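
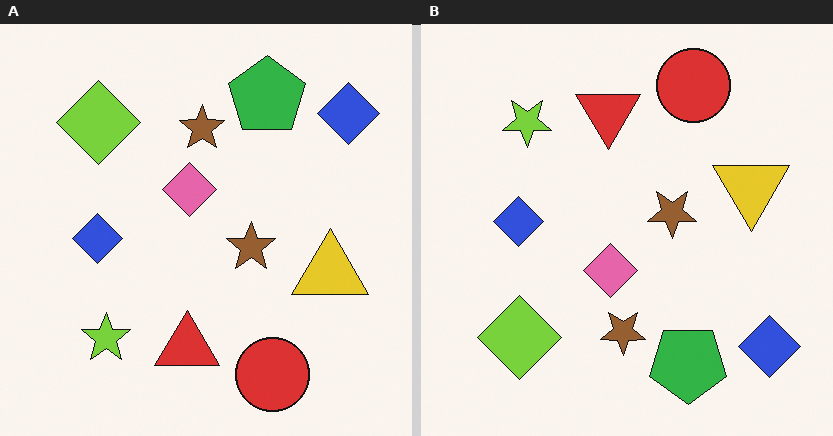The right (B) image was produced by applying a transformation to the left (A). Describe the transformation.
This is the original image flipped vertically (top ↔ bottom).

The red circle is in the bottom of the left (A) image and the top of the right (B) — shapes on opposite sides of the horizontal midline have swapped in a mirror flip.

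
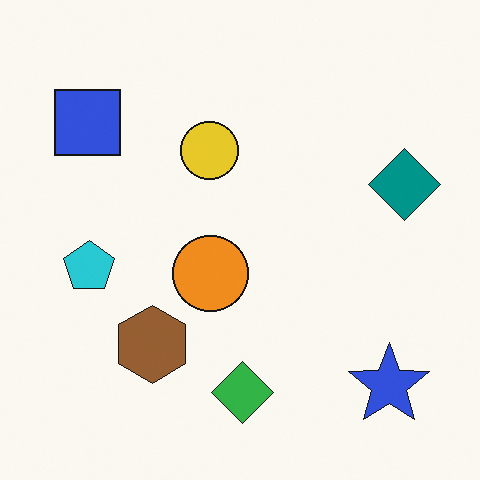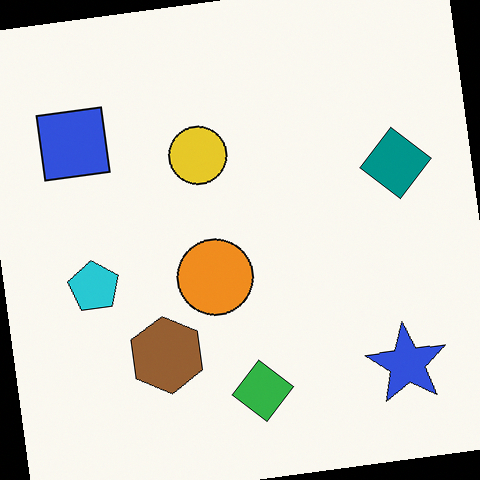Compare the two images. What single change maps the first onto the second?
Rotated counter-clockwise by a slight angle.

Every shape is tilted by the same angle and the image corners show triangular fill wedges — a whole-image rotation by a non-right angle.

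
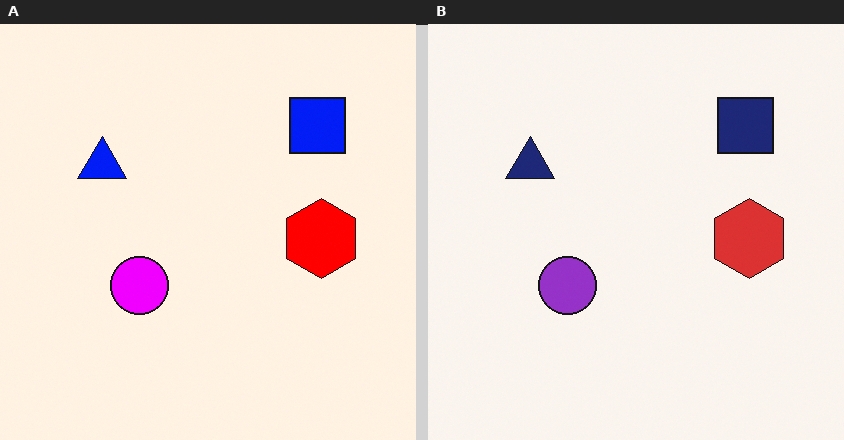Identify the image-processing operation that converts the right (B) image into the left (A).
The left (A) image is the right (B) made much more vivid (saturation change).

All colors are more vivid — a global saturation change.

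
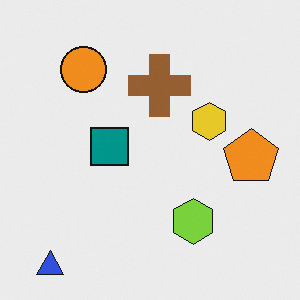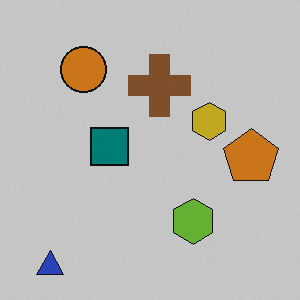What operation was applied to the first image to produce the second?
The image was slightly darkened.

Every pixel — background and shapes alike — is uniformly darkened.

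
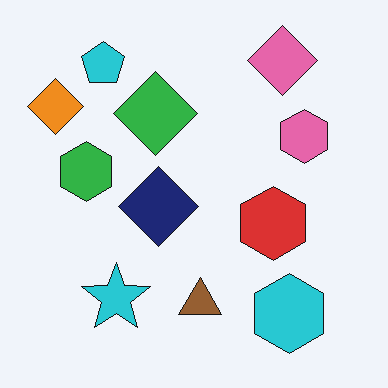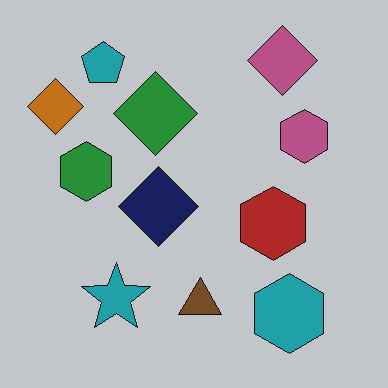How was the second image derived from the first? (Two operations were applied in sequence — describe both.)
This is the original image slightly darkened, then JPEG-compressed with visible artifacts.

Every pixel — background and shapes alike — is uniformly darkened. Blocky 8×8 compression artifacts appear around shape edges and the flat background shows ringing — characteristic JPEG degradation.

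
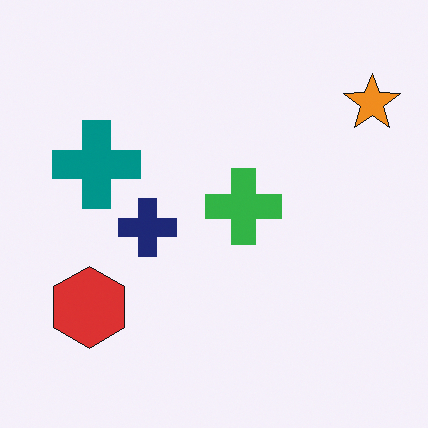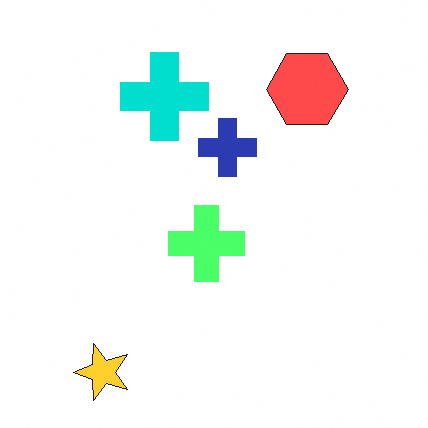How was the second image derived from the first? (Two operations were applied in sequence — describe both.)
The second image is the first noticeably brightened, then transposed (reflected across the top-left ↔ bottom-right diagonal).

Every pixel — background and shapes alike — is uniformly brightened. Shapes have swapped their row and column positions — what was in the top-right is now in the bottom-left — a diagonal reflection.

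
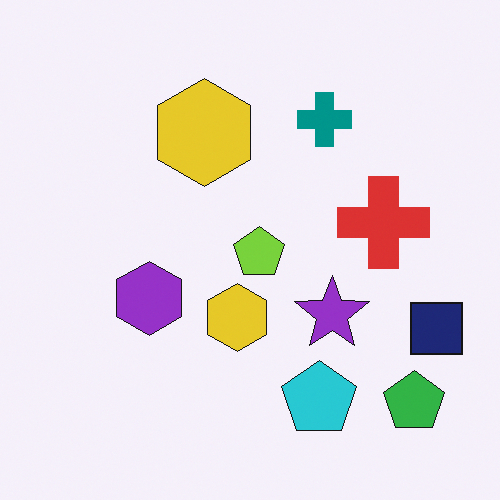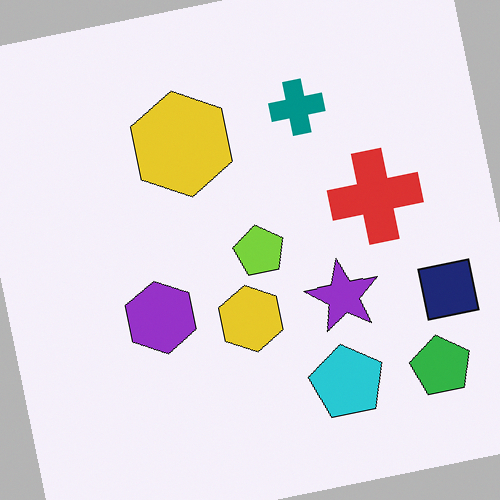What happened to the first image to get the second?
It was rotated counter-clockwise by a slight angle.

Every shape is tilted by the same angle and the image corners show triangular fill wedges — a whole-image rotation by a non-right angle.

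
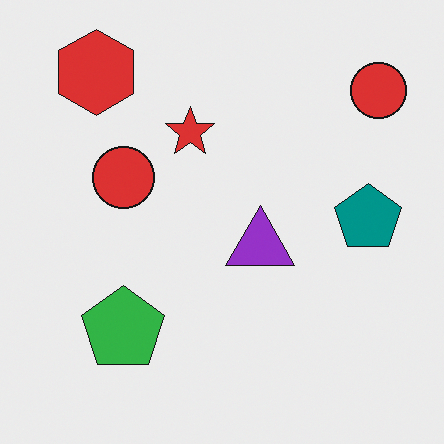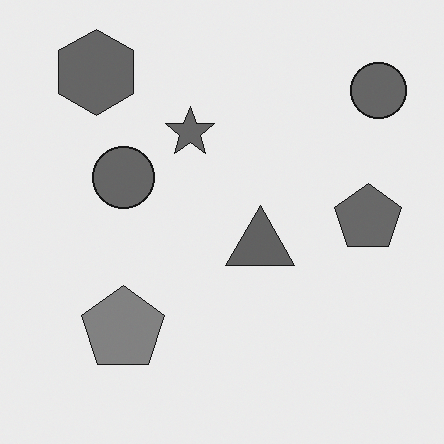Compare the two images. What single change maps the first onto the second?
Converted to grayscale.

All color is removed — every shape is now a shade of grey.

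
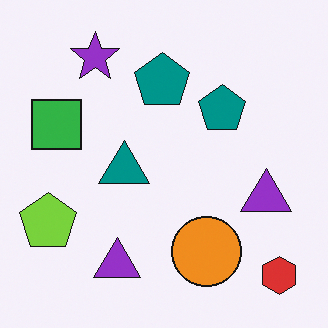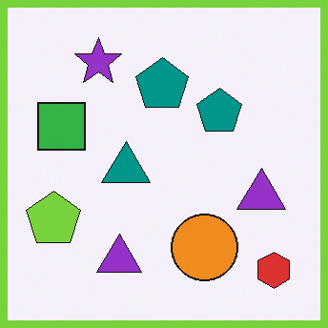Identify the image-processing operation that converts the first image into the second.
It was framed with a lime border.

A solid lime frame runs around the edge of the second image, with the content slightly shrunk inside it.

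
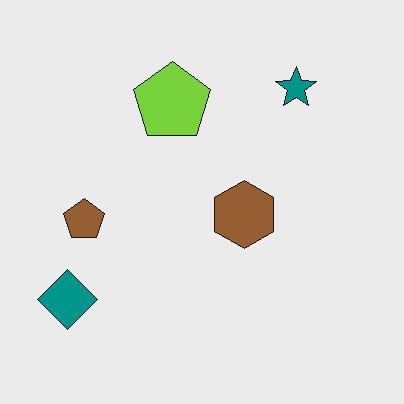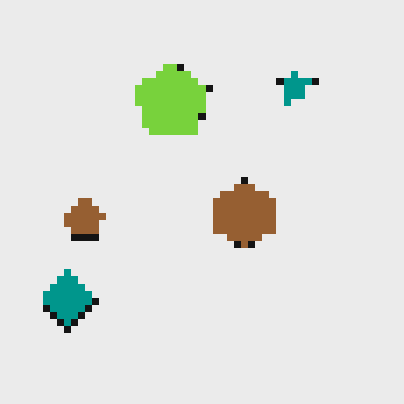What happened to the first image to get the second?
This is the original image moderately pixelated.

Shapes are reduced to large square blocks; fine edges and outlines are lost — a downscale-then-upscale (mosaic) effect.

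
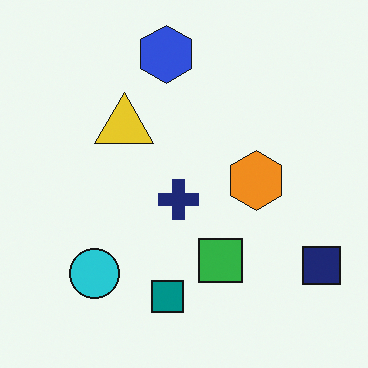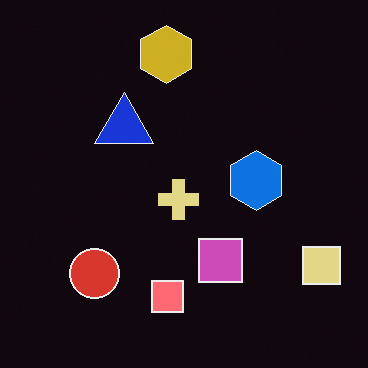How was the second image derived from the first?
The second image is the first color-inverted (negative).

The light background has become dark and every shape's color is its complement — a photographic negative.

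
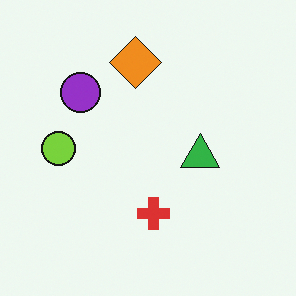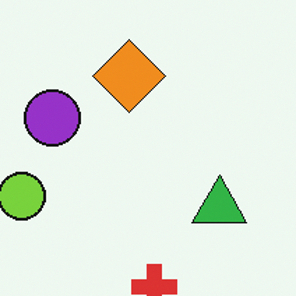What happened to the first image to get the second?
This is the original image cropped to a modestly smaller region and rescaled.

The visible shapes are larger and the field of view is narrower; shapes near the original edges may be partly or wholly outside the frame — a crop-and-rescale.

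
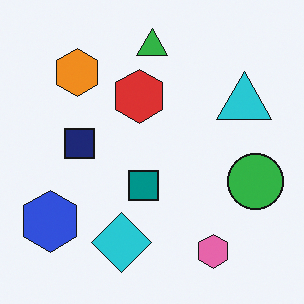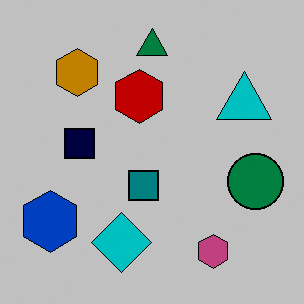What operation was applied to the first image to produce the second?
This is the original image aggressively posterized.

Each flat color has snapped to a coarser quantized level — most visibly, the near-white background has dropped to a flat grey.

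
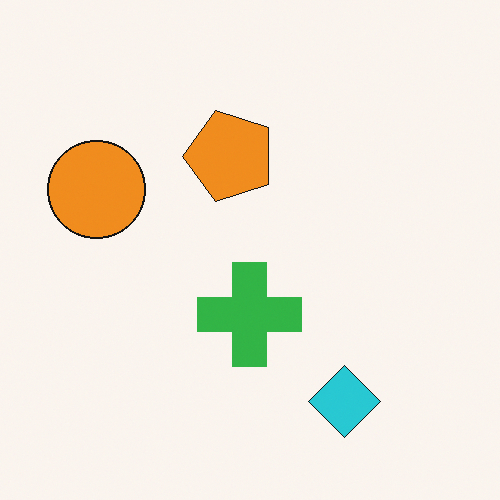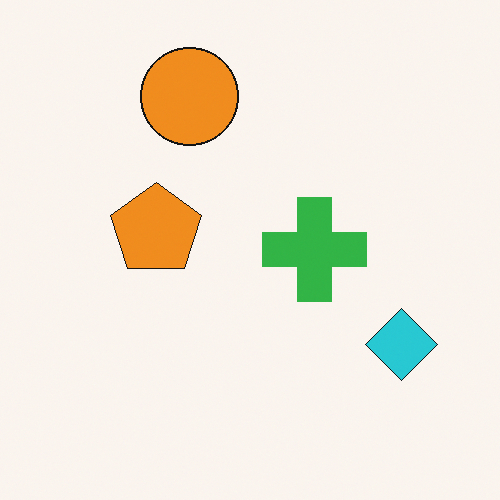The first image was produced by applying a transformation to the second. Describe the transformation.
The image was transposed (reflected across the top-left ↔ bottom-right diagonal).

Shapes have swapped their row and column positions — what was in the top-right is now in the bottom-left — a diagonal reflection.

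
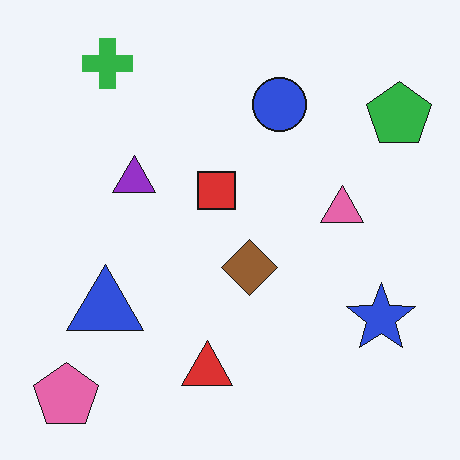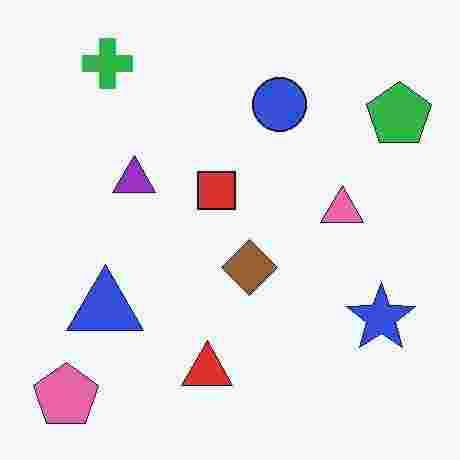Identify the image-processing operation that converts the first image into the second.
It was degraded with heavy JPEG compression.

Blocky 8×8 compression artifacts appear around shape edges and the flat background shows ringing — characteristic JPEG degradation.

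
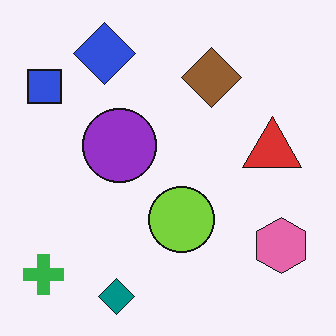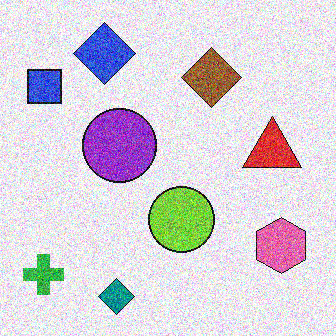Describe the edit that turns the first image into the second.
The second image is the first degraded with heavy additive noise.

Random speckle covers the whole image, including the flat background.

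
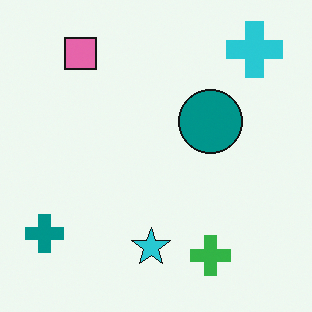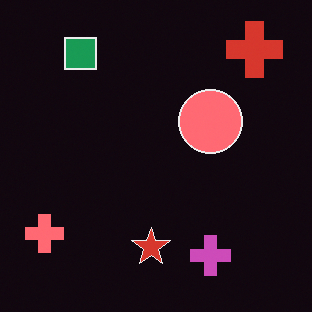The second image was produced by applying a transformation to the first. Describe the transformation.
It was color-inverted (negative).

The light background has become dark and every shape's color is its complement — a photographic negative.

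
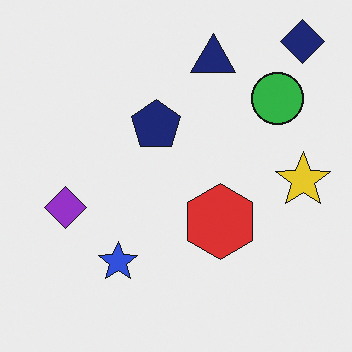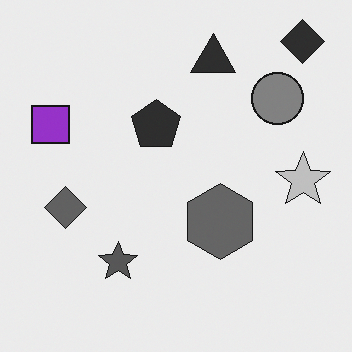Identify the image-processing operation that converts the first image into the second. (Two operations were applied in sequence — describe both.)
It was converted to grayscale, then overlaid with an additional purple square.

All color is removed — every shape is now a shade of grey. A purple square appears in the second image that is absent from the first.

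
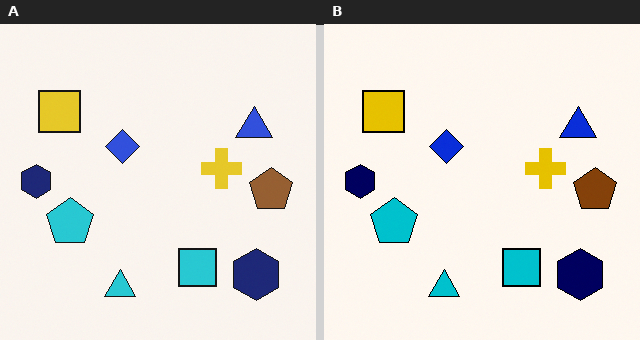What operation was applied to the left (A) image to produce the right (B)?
The transformation is: given slightly increased contrast.

Tones are pushed away from mid-grey across the whole image — a global contrast change.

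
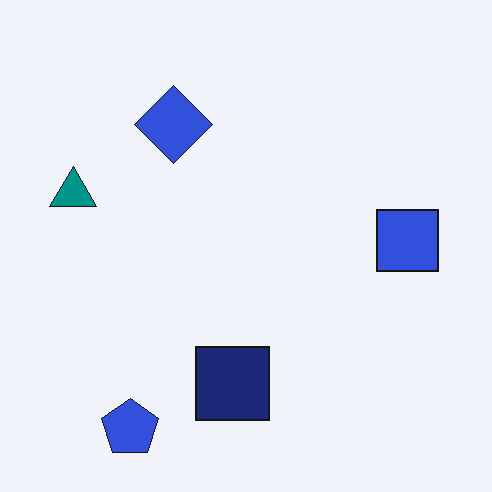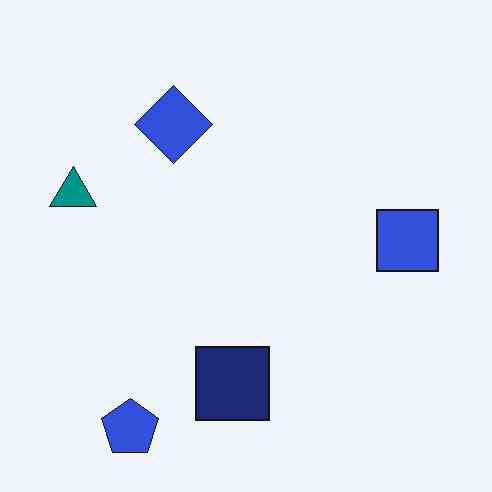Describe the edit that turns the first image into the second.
JPEG-compressed with visible artifacts.

Blocky 8×8 compression artifacts appear around shape edges and the flat background shows ringing — characteristic JPEG degradation.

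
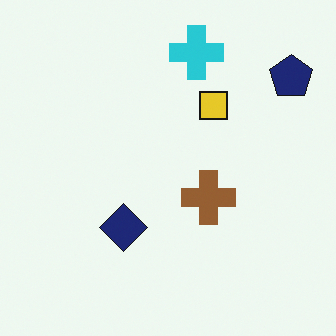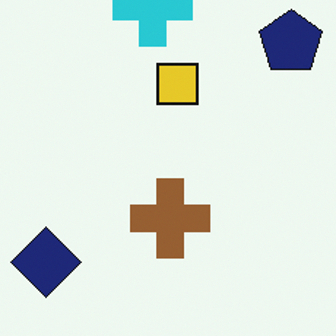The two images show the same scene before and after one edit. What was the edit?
This is the original image cropped to a modestly smaller region and rescaled.

The visible shapes are larger and the field of view is narrower; shapes near the original edges may be partly or wholly outside the frame — a crop-and-rescale.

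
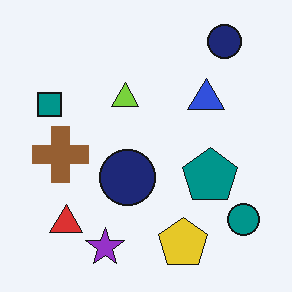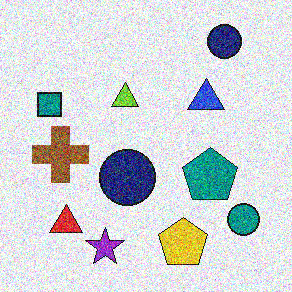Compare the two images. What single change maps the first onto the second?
The image was degraded with heavy additive noise.

Random speckle covers the whole image, including the flat background.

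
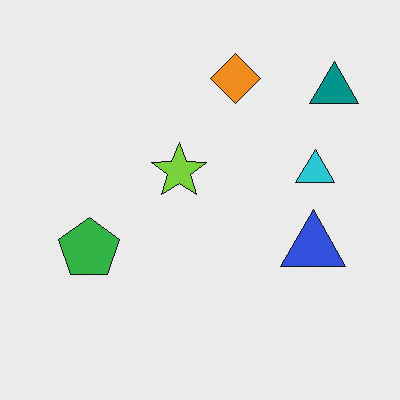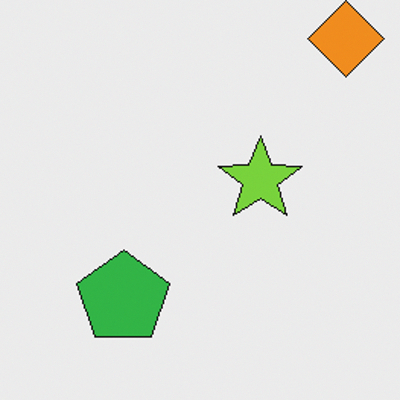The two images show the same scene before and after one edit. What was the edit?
The image was cropped to a modestly smaller region and rescaled.

The visible shapes are larger and the field of view is narrower; shapes near the original edges may be partly or wholly outside the frame — a crop-and-rescale.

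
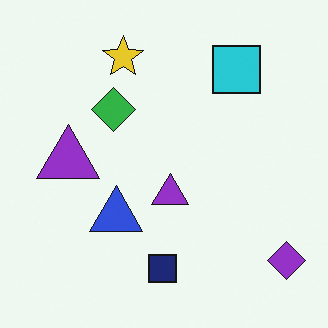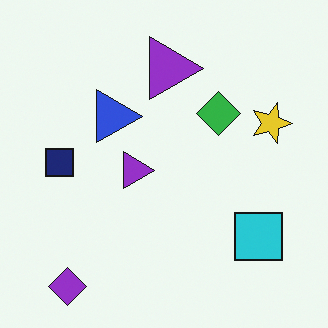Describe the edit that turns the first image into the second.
The transformation is: rotated 90° clockwise.

The purple diamond sits in the bottom-right of the first image and the bottom-left of the second — consistent with a whole-image 90° clockwise rotation.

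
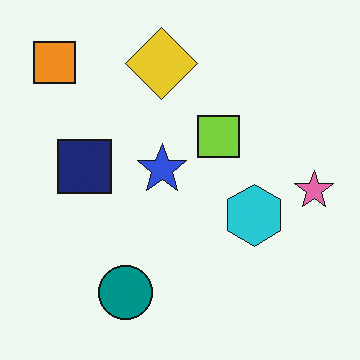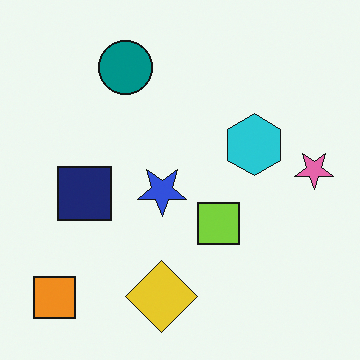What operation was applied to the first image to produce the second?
This is the original image flipped vertically (top ↔ bottom).

The orange square is in the top-left of the first image and the bottom-left of the second — shapes on opposite sides of the horizontal midline have swapped in a mirror flip.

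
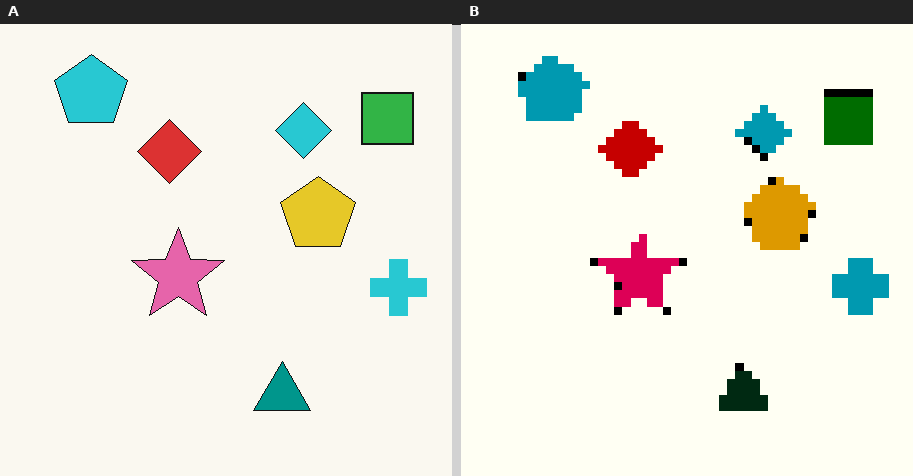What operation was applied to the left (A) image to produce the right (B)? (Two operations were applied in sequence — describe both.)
The image was moderately pixelated, then given much higher contrast.

Shapes are reduced to large square blocks; fine edges and outlines are lost — a downscale-then-upscale (mosaic) effect. Tones are pushed away from mid-grey across the whole image — a global contrast change.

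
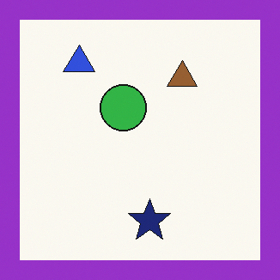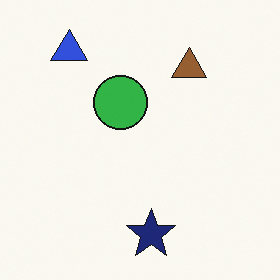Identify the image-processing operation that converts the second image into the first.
This is the original image framed with a purple border.

A solid purple frame runs around the edge of the first image, with the content slightly shrunk inside it.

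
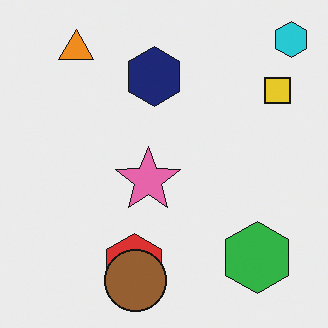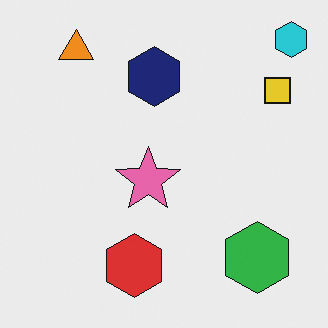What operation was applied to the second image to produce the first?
It was overlaid with an additional brown circle.

A brown circle appears in the first image that is absent from the second.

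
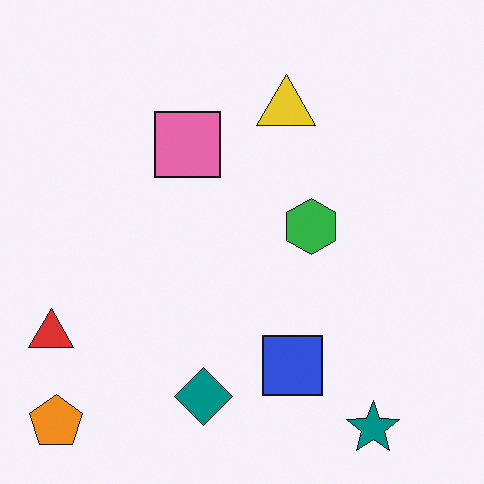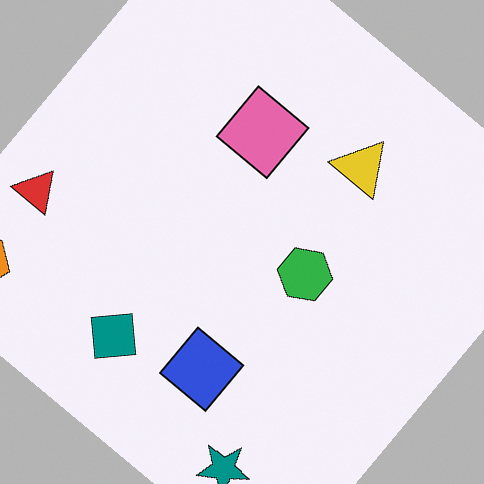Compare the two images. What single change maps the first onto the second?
The second image is the first rotated clockwise by a large amount — several tens of degrees.

Every shape is tilted by the same angle and the image corners show triangular fill wedges — a whole-image rotation by a non-right angle.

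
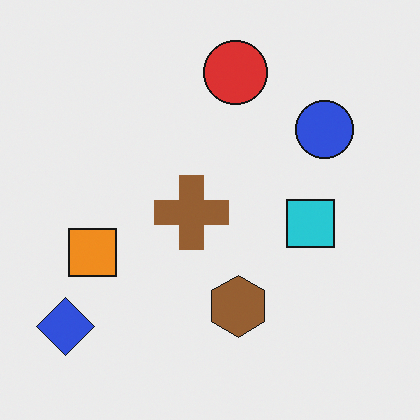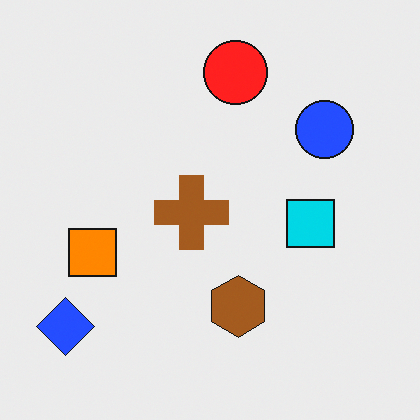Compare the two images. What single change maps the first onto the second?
This is the original image slightly oversaturated.

All colors are more vivid — a global saturation change.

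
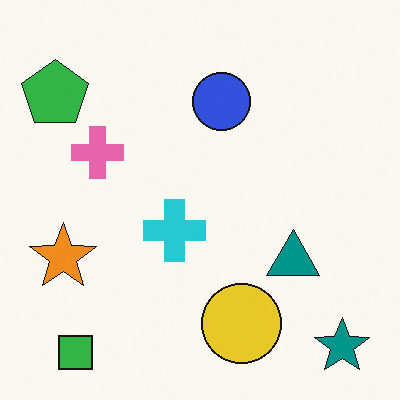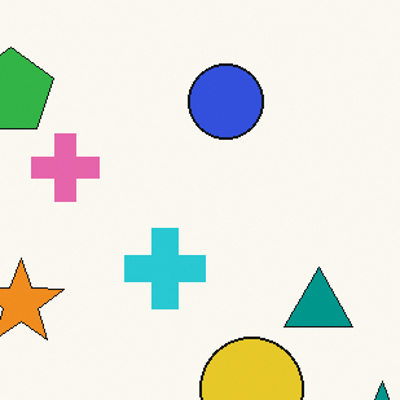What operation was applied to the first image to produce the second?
The second image is the first cropped slightly and scaled back up.

The visible shapes are larger and the field of view is narrower; shapes near the original edges may be partly or wholly outside the frame — a crop-and-rescale.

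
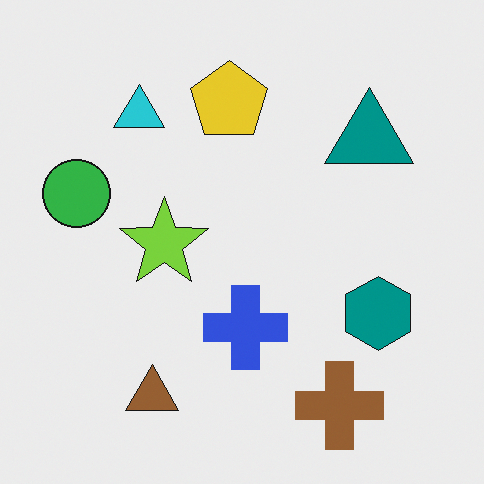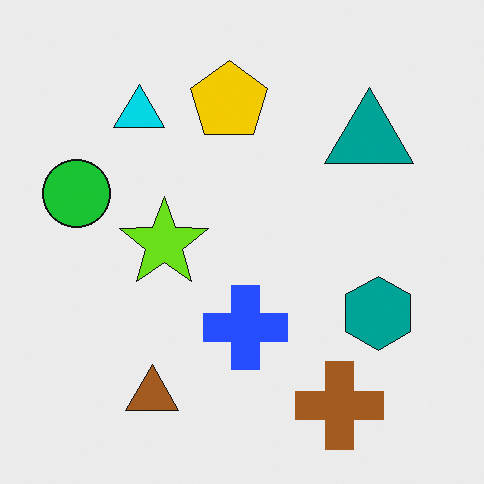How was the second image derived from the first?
The transformation is: slightly oversaturated.

All colors are more vivid — a global saturation change.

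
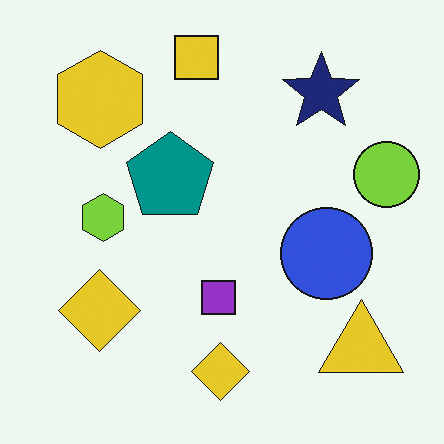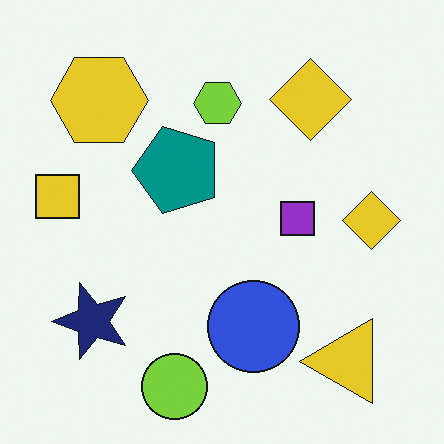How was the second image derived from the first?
Transposed (reflected across the top-left ↔ bottom-right diagonal).

Shapes have swapped their row and column positions — what was in the top-right is now in the bottom-left — a diagonal reflection.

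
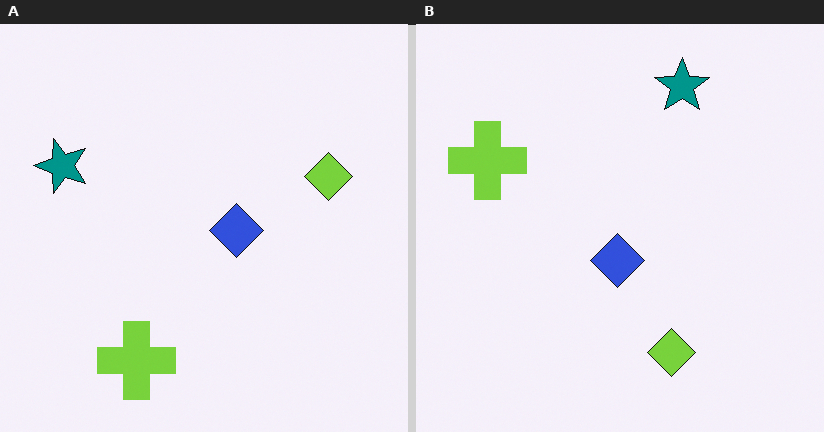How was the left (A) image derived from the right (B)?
The left (A) image is the right (B) rotated 90° counter-clockwise.

The teal star sits in the top of the right (B) image and the left of the left (A) — consistent with a whole-image 90° counter-clockwise rotation.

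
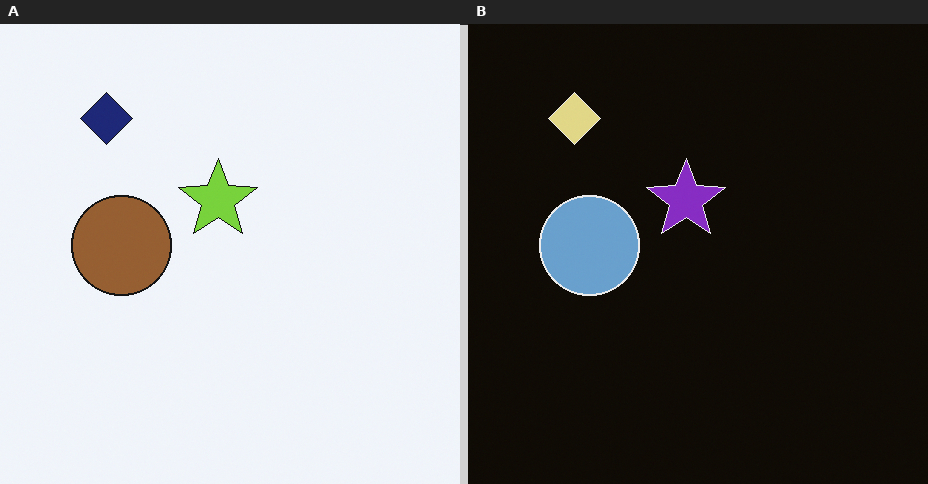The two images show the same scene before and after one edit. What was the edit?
This is the original image color-inverted (negative).

The light background has become dark and every shape's color is its complement — a photographic negative.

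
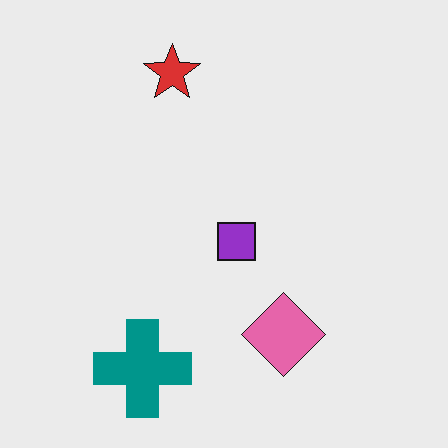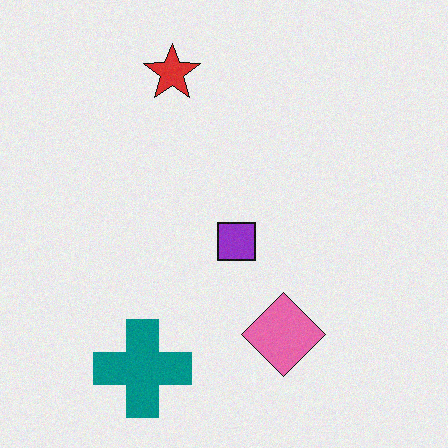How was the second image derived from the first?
The image was degraded with subtle gaussian noise.

Random speckle covers the whole image, including the flat background.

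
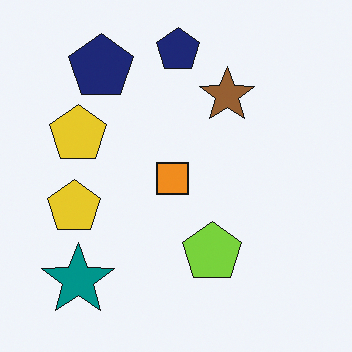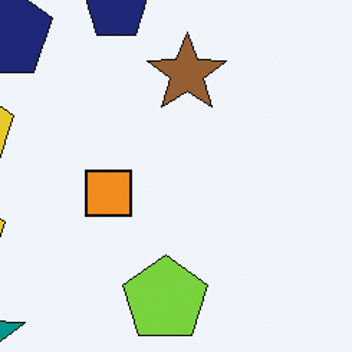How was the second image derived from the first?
The image was cropped to a modestly smaller region and rescaled.

The visible shapes are larger and the field of view is narrower; shapes near the original edges may be partly or wholly outside the frame — a crop-and-rescale.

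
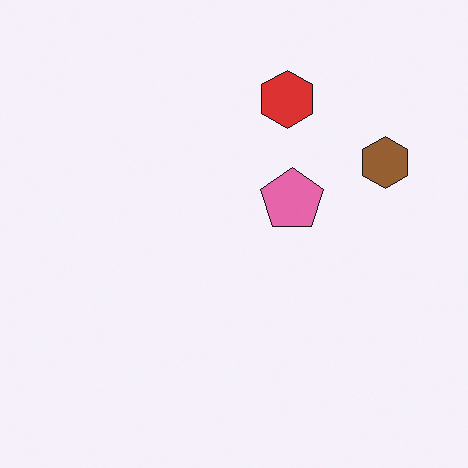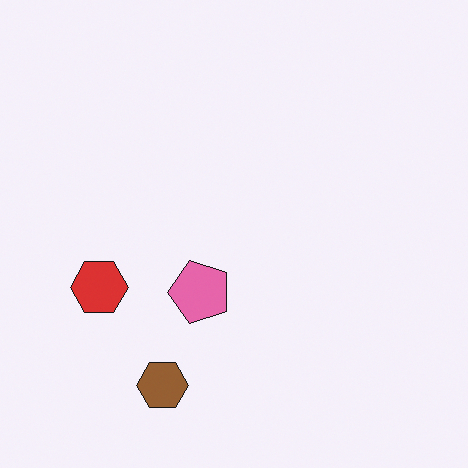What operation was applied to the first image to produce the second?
Transposed (reflected across the top-left ↔ bottom-right diagonal).

Shapes have swapped their row and column positions — what was in the top-right is now in the bottom-left — a diagonal reflection.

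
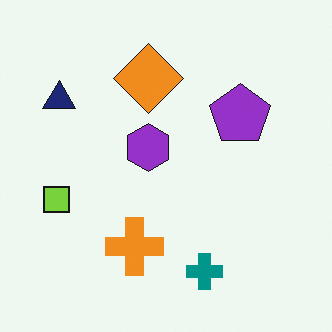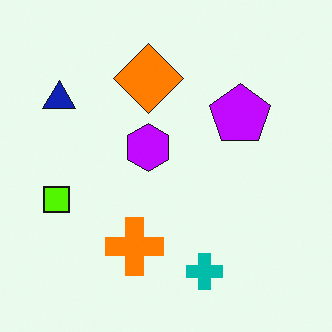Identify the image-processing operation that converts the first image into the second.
Heavily oversaturated.

All colors are more vivid — a global saturation change.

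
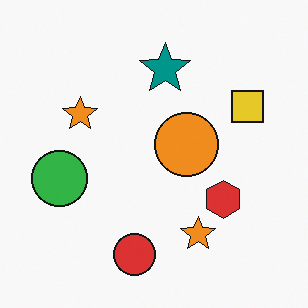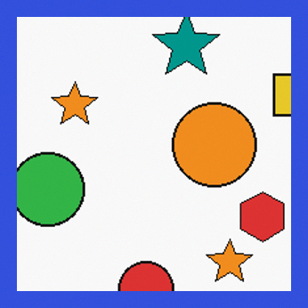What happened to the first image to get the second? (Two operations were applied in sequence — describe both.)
The image was cropped slightly and scaled back up, then framed with a blue border.

The visible shapes are larger and the field of view is narrower; shapes near the original edges may be partly or wholly outside the frame — a crop-and-rescale. A solid blue frame runs around the edge of the second image, with the content slightly shrunk inside it.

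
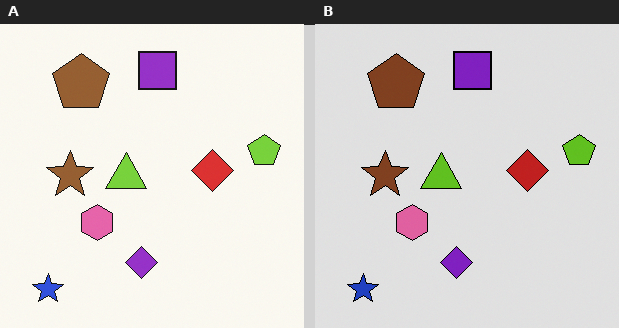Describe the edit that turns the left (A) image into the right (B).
The right (B) image is the left (A) moderately posterized.

Each flat color has snapped to a coarser quantized level — most visibly, the near-white background has dropped to a flat grey.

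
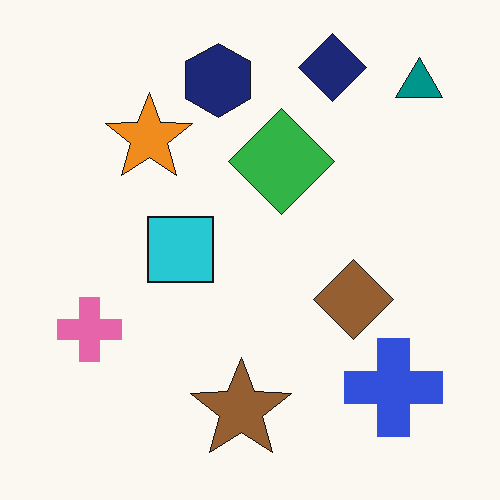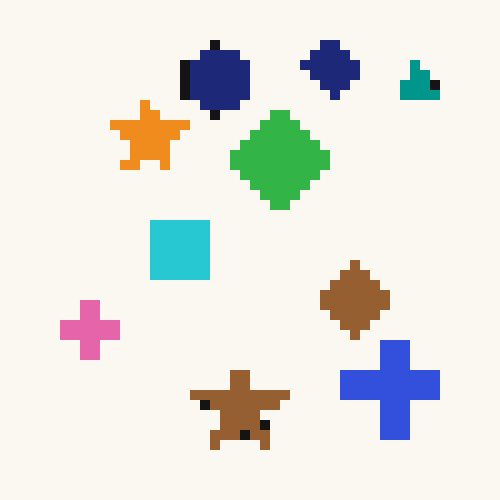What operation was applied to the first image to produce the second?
This is the original image heavily pixelated into large blocks.

Shapes are reduced to large square blocks; fine edges and outlines are lost — a downscale-then-upscale (mosaic) effect.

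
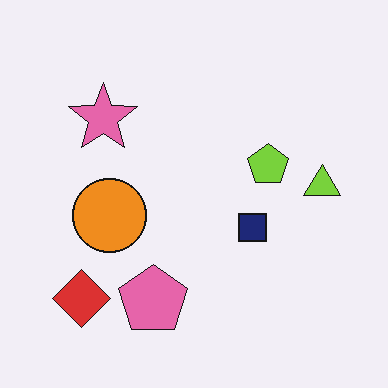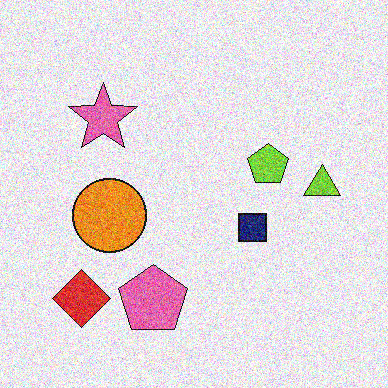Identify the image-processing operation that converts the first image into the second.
This is the original image degraded with strong gaussian noise.

Random speckle covers the whole image, including the flat background.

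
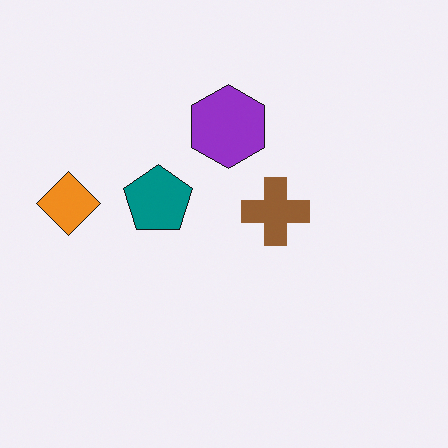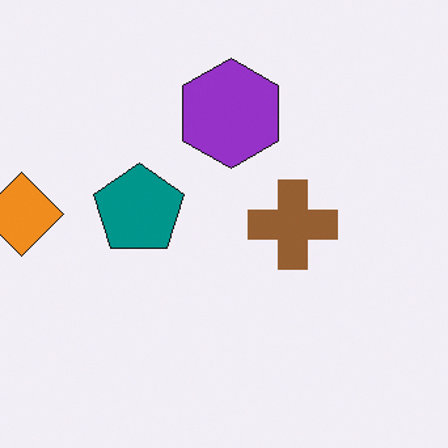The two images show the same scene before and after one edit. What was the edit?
Cropped slightly and scaled back up.

The visible shapes are larger and the field of view is narrower; shapes near the original edges may be partly or wholly outside the frame — a crop-and-rescale.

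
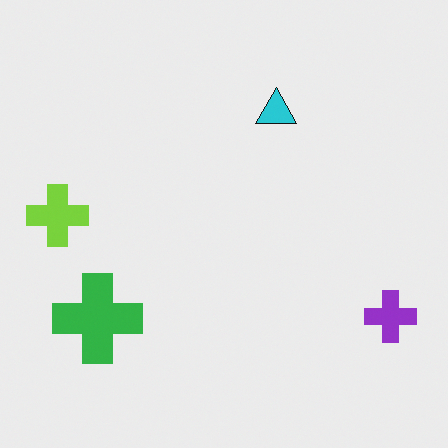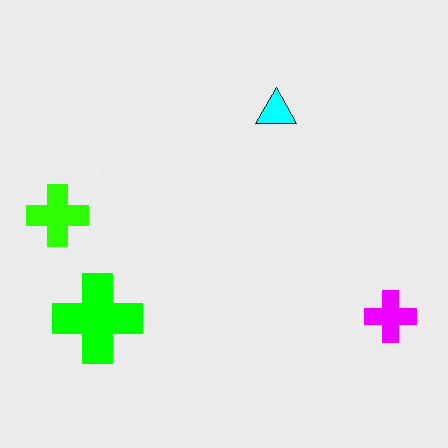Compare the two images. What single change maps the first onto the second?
This is the original image heavily oversaturated.

All colors are more vivid — a global saturation change.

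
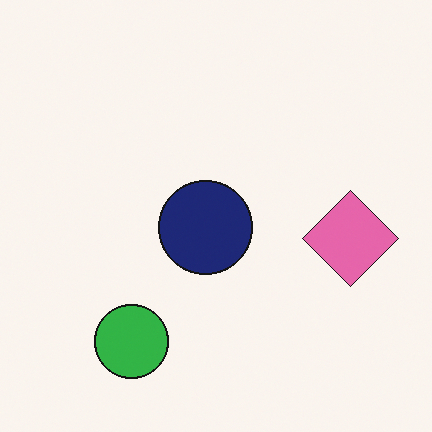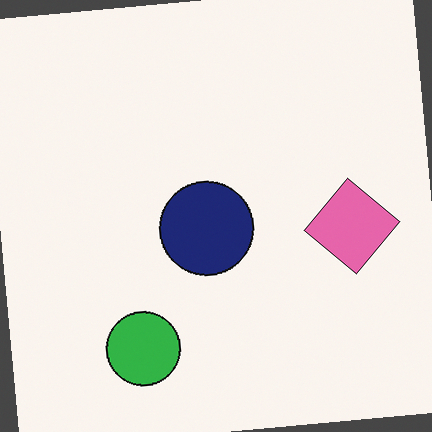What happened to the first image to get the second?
The image was rotated counter-clockwise by a slight angle.

Every shape is tilted by the same angle and the image corners show triangular fill wedges — a whole-image rotation by a non-right angle.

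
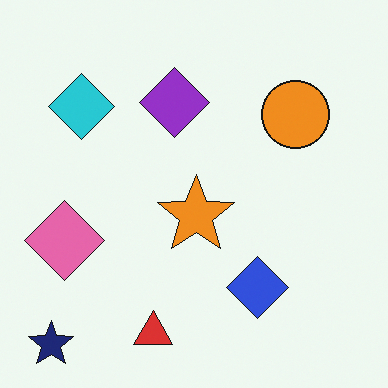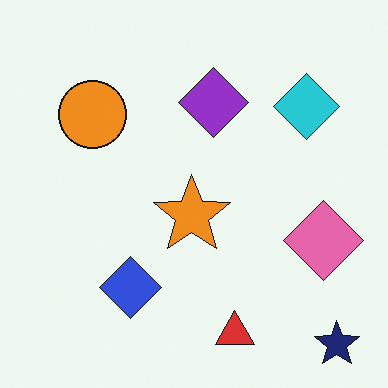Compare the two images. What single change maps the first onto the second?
This is the original image flipped horizontally (left ↔ right).

The navy star is in the bottom-left of the first image and the bottom-right of the second — shapes on opposite sides of the vertical midline have swapped in a mirror flip.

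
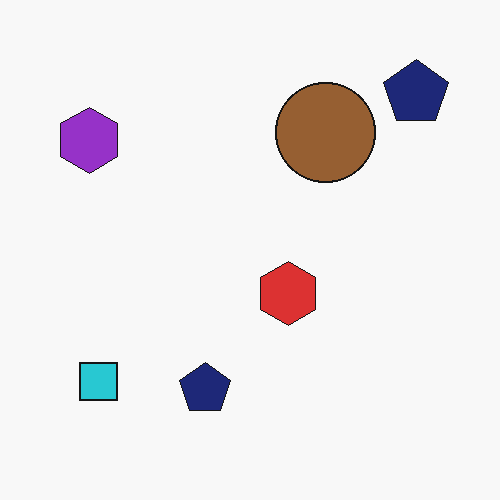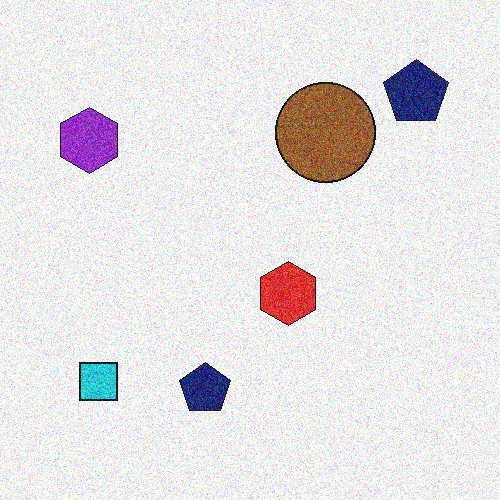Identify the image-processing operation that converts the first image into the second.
This is the original image degraded with strong gaussian noise.

Random speckle covers the whole image, including the flat background.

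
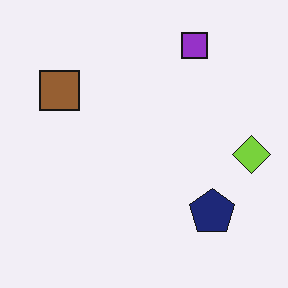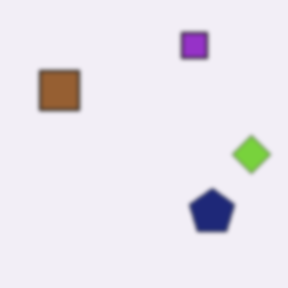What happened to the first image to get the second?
Lightly blurred.

Shape edges and outlines are uniformly softened across the whole image.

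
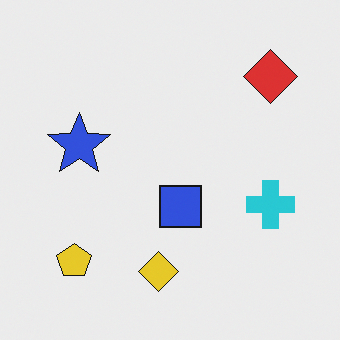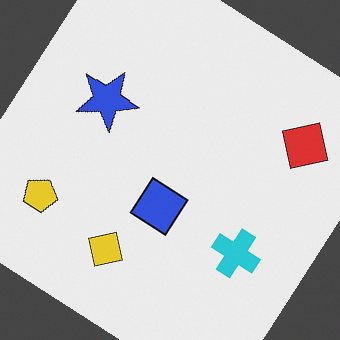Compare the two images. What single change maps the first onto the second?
The image was rotated clockwise by a large amount — several tens of degrees.

Every shape is tilted by the same angle and the image corners show triangular fill wedges — a whole-image rotation by a non-right angle.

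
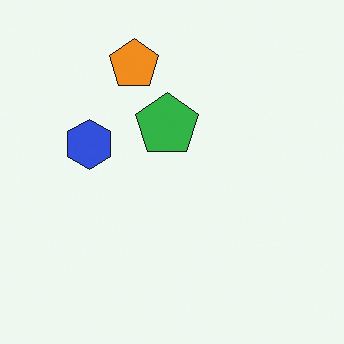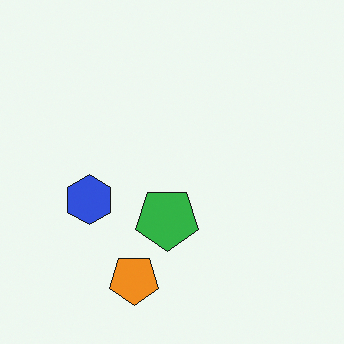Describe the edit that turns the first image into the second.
Flipped vertically (top ↔ bottom).

The orange pentagon is in the top of the first image and the bottom of the second — shapes on opposite sides of the horizontal midline have swapped in a mirror flip.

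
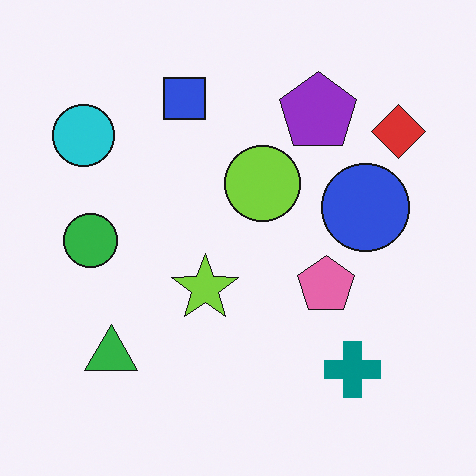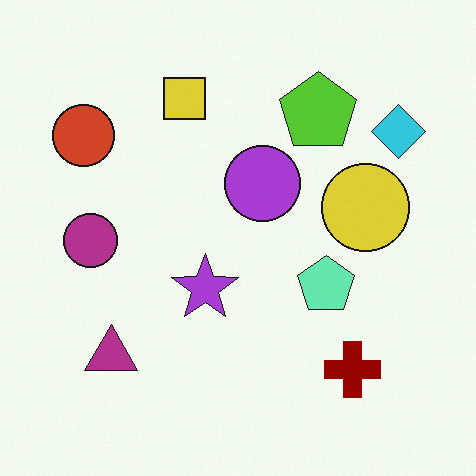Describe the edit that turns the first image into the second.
The second image is the first hue-shifted by a large amount.

Every shape's color has rotated by the same amount around the hue wheel — a uniform hue shift.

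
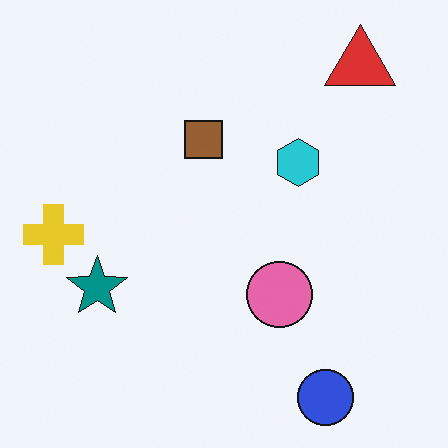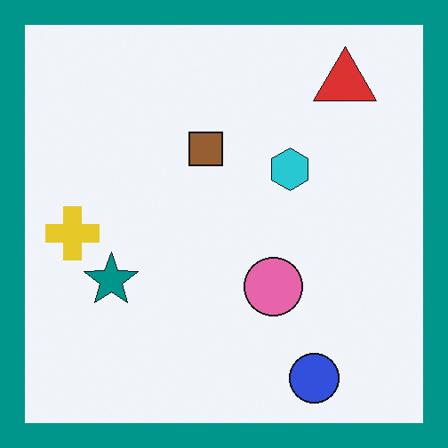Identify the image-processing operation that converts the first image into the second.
Framed with a teal border.

A solid teal frame runs around the edge of the second image, with the content slightly shrunk inside it.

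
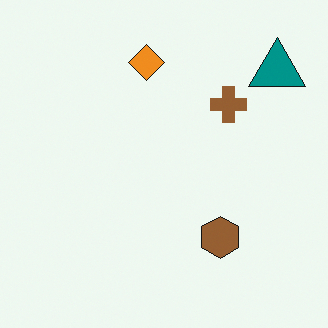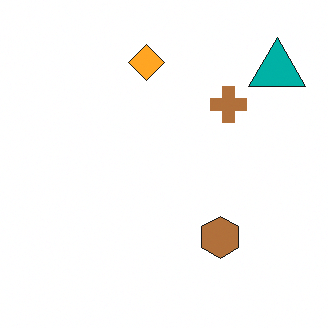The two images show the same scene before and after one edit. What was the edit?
The transformation is: brightened a little.

Every pixel — background and shapes alike — is uniformly brightened.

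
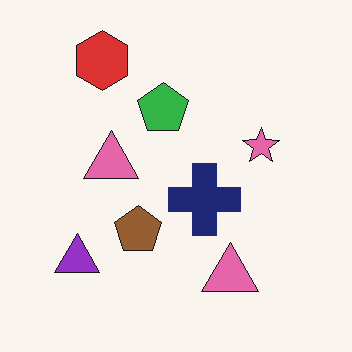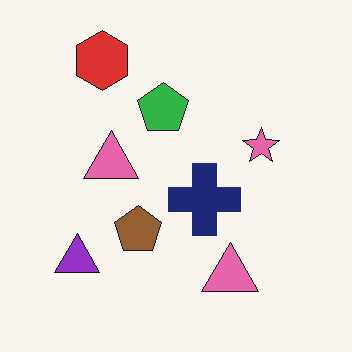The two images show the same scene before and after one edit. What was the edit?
The image was given moderate JPEG compression.

Blocky 8×8 compression artifacts appear around shape edges and the flat background shows ringing — characteristic JPEG degradation.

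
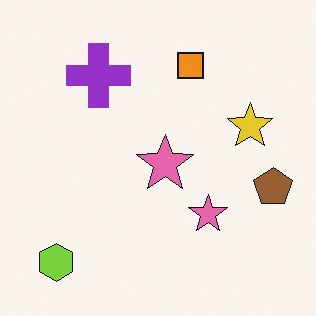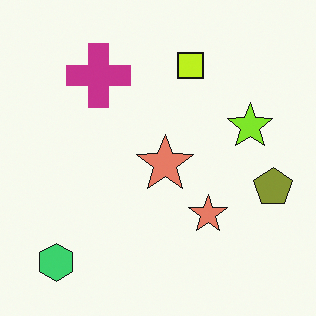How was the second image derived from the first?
Hue-shifted slightly.

Every shape's color has rotated by the same amount around the hue wheel — a uniform hue shift.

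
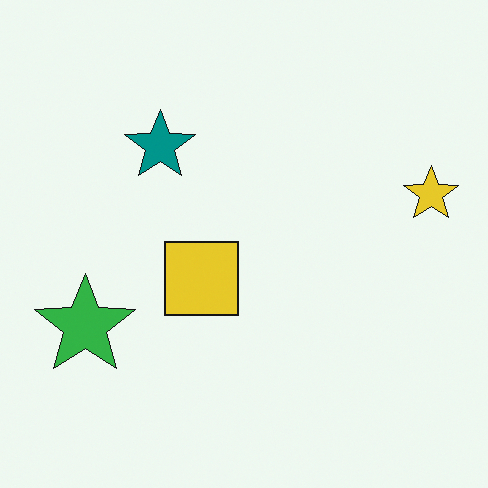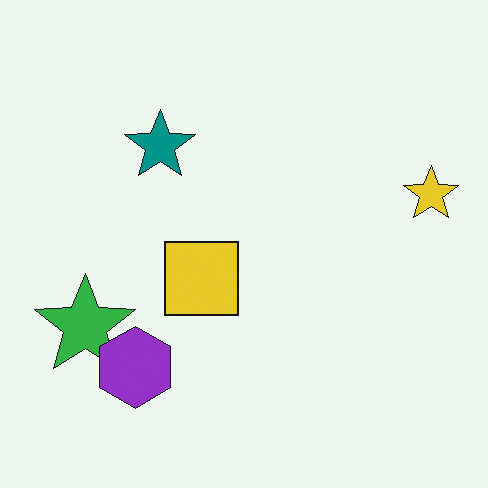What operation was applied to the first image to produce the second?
The second image is the first overlaid with an additional purple hexagon.

A purple hexagon appears in the second image that is absent from the first.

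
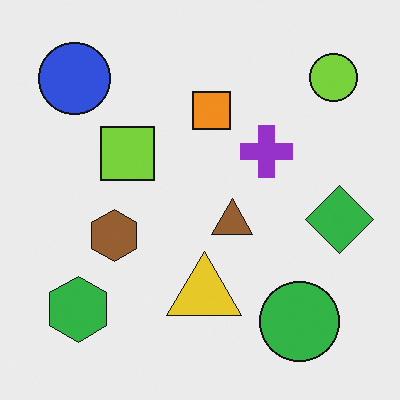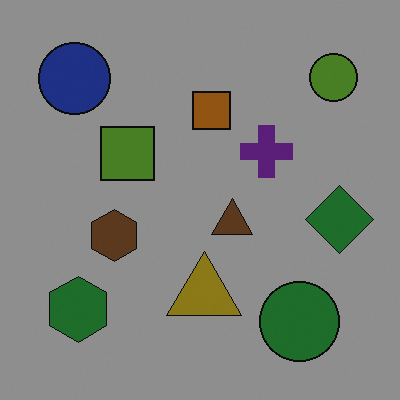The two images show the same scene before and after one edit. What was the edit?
This is the original image darkened a lot.

Every pixel — background and shapes alike — is uniformly darkened.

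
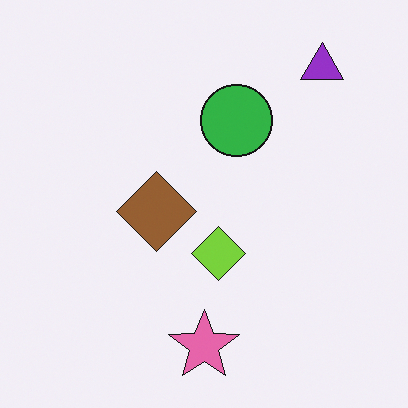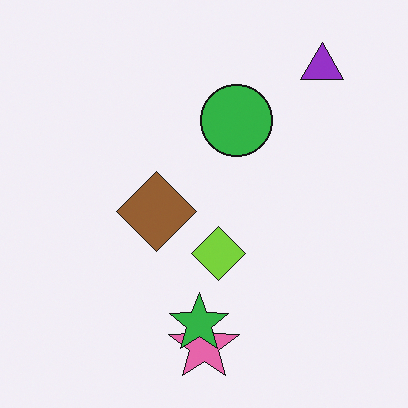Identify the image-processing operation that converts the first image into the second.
This is the original image overlaid with an additional green star.

A green star appears in the second image that is absent from the first.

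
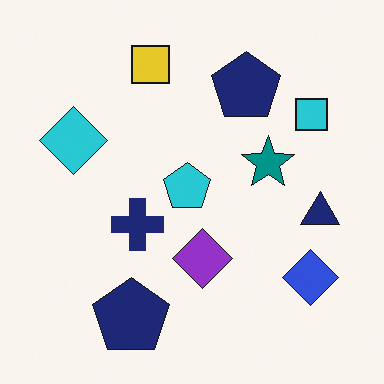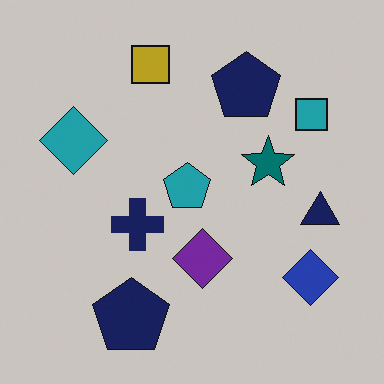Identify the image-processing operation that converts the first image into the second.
The transformation is: darkened a little.

Every pixel — background and shapes alike — is uniformly darkened.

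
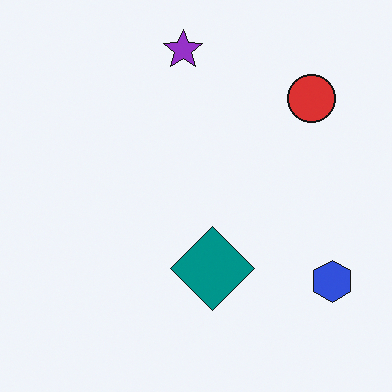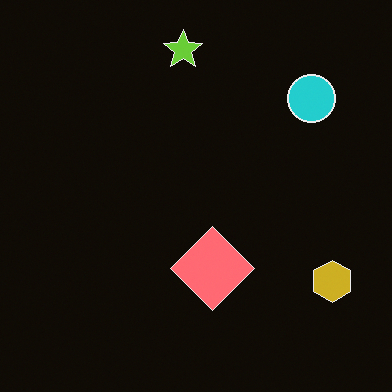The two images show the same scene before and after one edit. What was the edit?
It was color-inverted (negative).

The light background has become dark and every shape's color is its complement — a photographic negative.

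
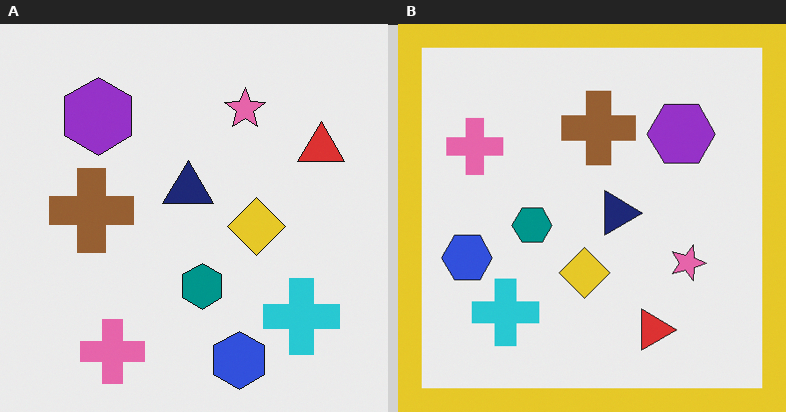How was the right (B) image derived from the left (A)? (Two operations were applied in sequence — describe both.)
The image was rotated 90° clockwise, then framed with a yellow border.

The pink cross sits in the bottom-left of the left (A) image and the top-left of the right (B) — consistent with a whole-image 90° clockwise rotation. A solid yellow frame runs around the edge of the right (B) image, with the content slightly shrunk inside it.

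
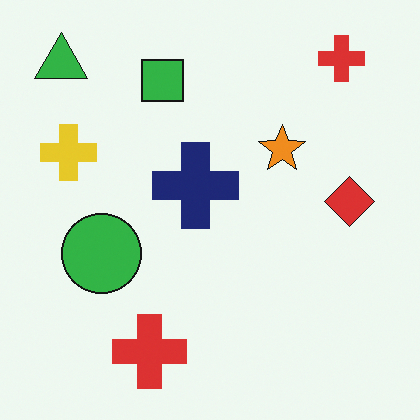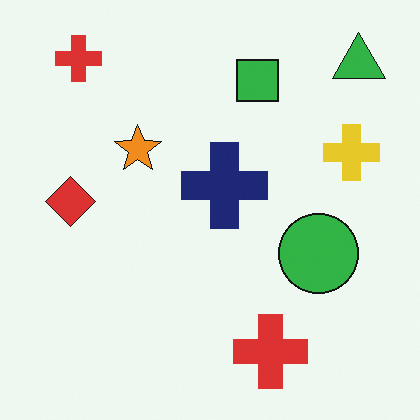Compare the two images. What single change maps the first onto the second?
The transformation is: flipped horizontally (left ↔ right).

The green triangle is in the top-left of the first image and the top-right of the second — shapes on opposite sides of the vertical midline have swapped in a mirror flip.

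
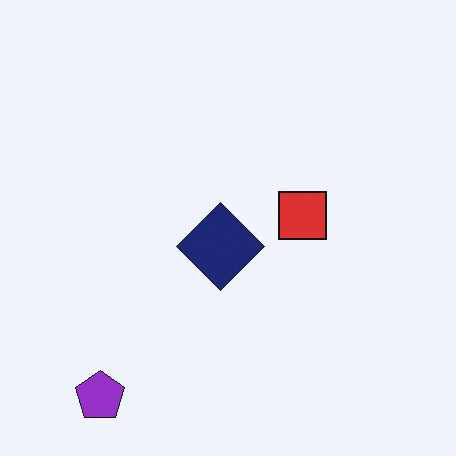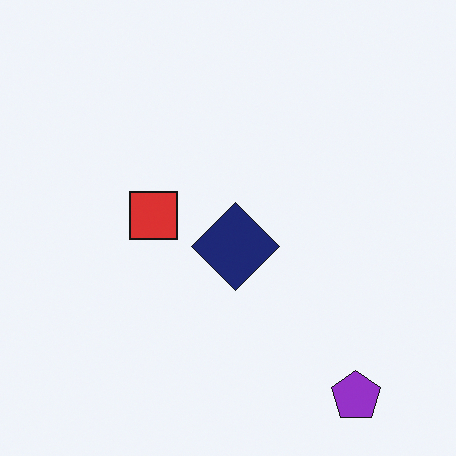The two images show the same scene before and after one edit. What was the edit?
This is the original image flipped horizontally (left ↔ right).

The purple pentagon is in the bottom-left of the first image and the bottom-right of the second — shapes on opposite sides of the vertical midline have swapped in a mirror flip.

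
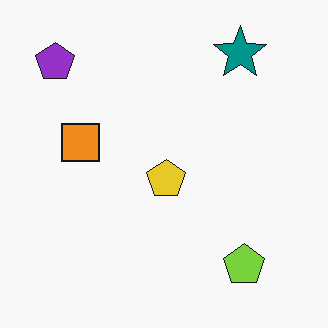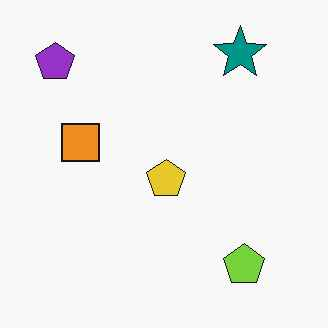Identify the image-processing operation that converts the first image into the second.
The second image is the first given moderate JPEG compression.

Blocky 8×8 compression artifacts appear around shape edges and the flat background shows ringing — characteristic JPEG degradation.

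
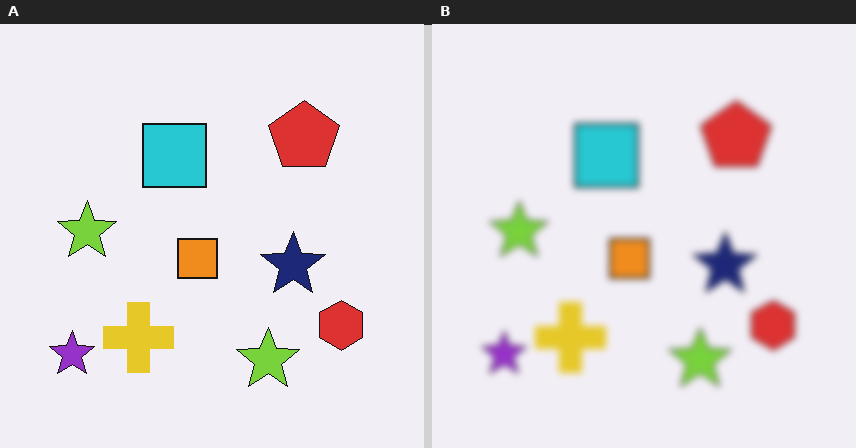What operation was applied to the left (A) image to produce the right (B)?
Moderately blurred.

Shape edges and outlines are uniformly softened across the whole image.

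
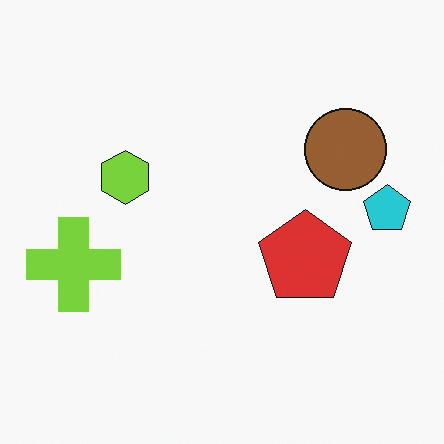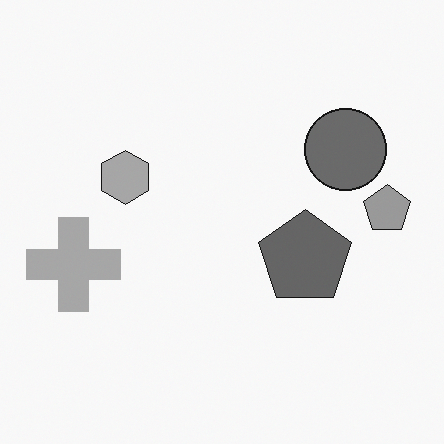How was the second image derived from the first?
Converted to grayscale.

All color is removed — every shape is now a shade of grey.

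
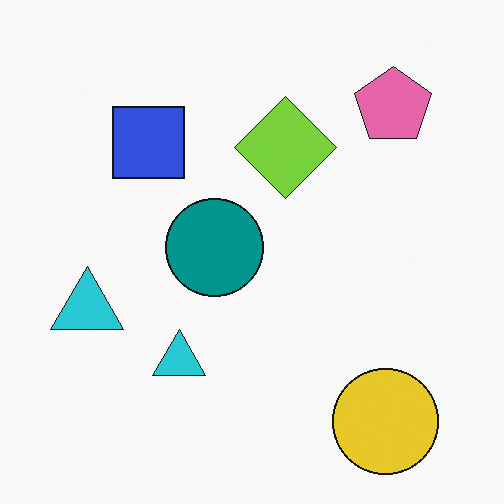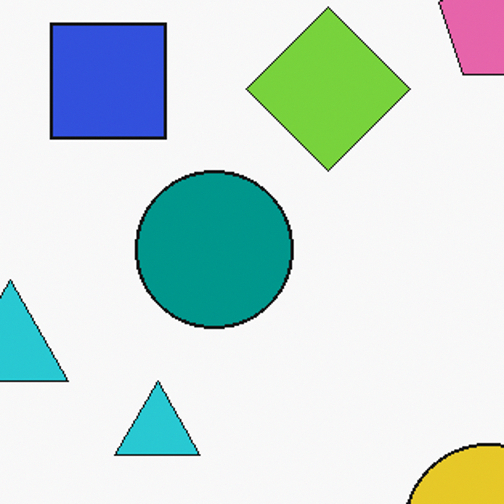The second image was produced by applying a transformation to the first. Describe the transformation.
Cropped slightly and scaled back up.

The visible shapes are larger and the field of view is narrower; shapes near the original edges may be partly or wholly outside the frame — a crop-and-rescale.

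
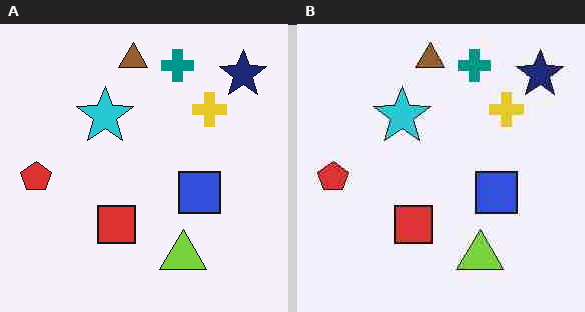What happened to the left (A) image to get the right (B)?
This is the original image degraded with heavy JPEG compression.

Blocky 8×8 compression artifacts appear around shape edges and the flat background shows ringing — characteristic JPEG degradation.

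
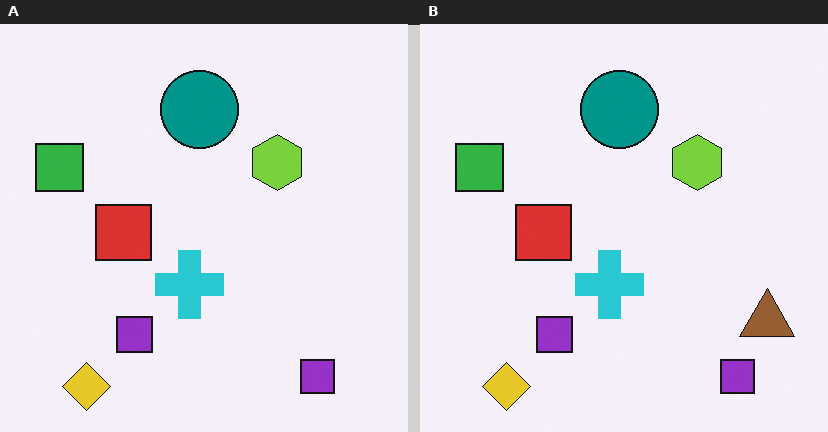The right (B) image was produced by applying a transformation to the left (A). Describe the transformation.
It was overlaid with an additional brown triangle.

A brown triangle appears in the right (B) image that is absent from the left (A).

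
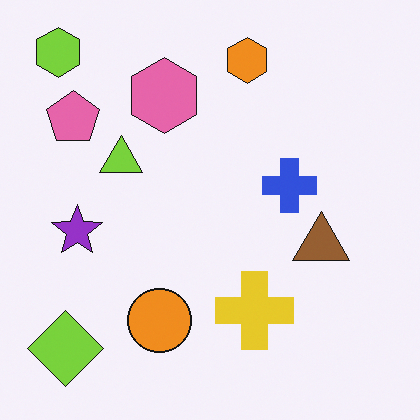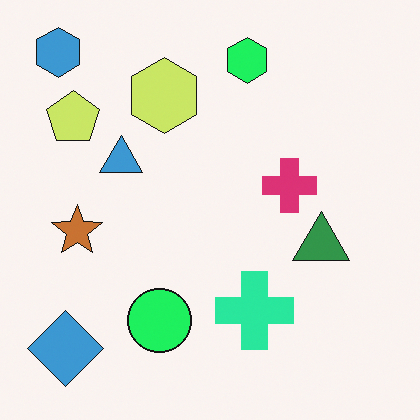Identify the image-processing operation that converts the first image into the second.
The second image is the first hue-shifted through roughly a third of the color wheel.

Every shape's color has rotated by the same amount around the hue wheel — a uniform hue shift.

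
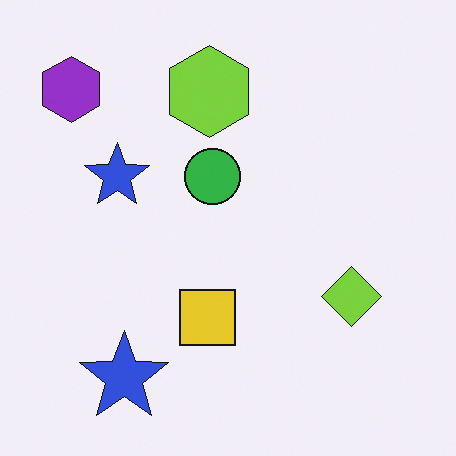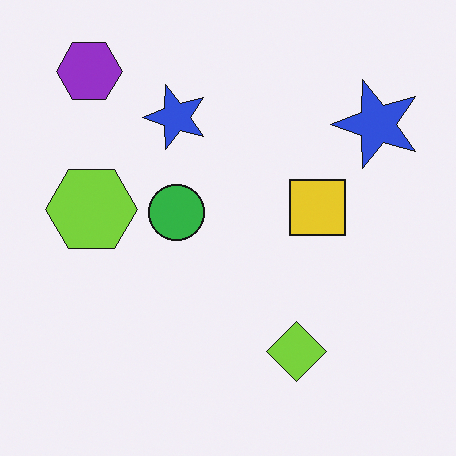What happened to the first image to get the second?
The image was transposed (reflected across the top-left ↔ bottom-right diagonal).

Shapes have swapped their row and column positions — what was in the top-right is now in the bottom-left — a diagonal reflection.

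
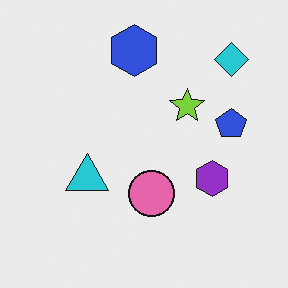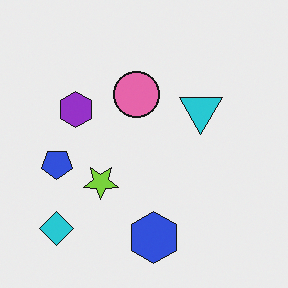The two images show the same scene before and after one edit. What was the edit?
Rotated 180°.

The cyan diamond sits in the top-right of the first image and the bottom-left of the second — consistent with a whole-image 180° rotation.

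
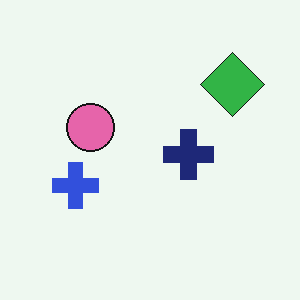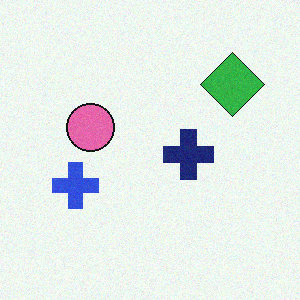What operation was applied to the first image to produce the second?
This is the original image degraded with subtle gaussian noise.

Random speckle covers the whole image, including the flat background.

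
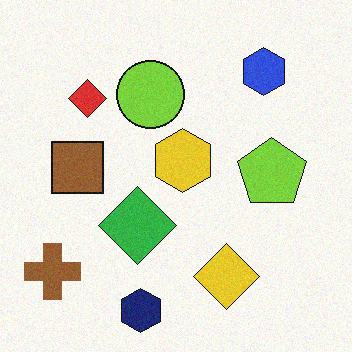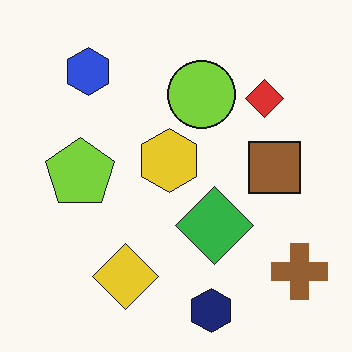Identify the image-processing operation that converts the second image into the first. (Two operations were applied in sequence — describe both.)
The image was degraded with a light layer of grain, then flipped horizontally (left ↔ right).

Random speckle covers the whole image, including the flat background. The brown cross is in the bottom-right of the second image and the bottom-left of the first — shapes on opposite sides of the vertical midline have swapped in a mirror flip.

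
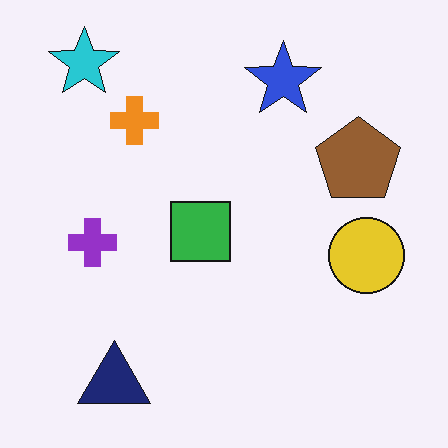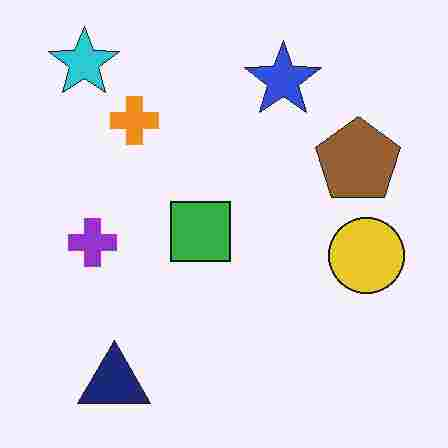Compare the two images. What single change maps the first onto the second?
The transformation is: degraded with heavy JPEG compression.

Blocky 8×8 compression artifacts appear around shape edges and the flat background shows ringing — characteristic JPEG degradation.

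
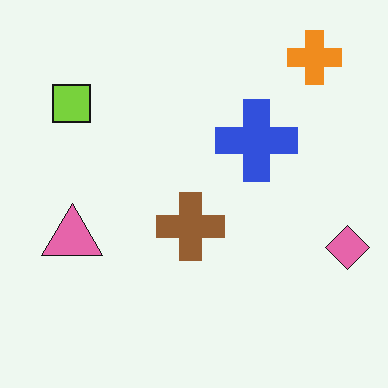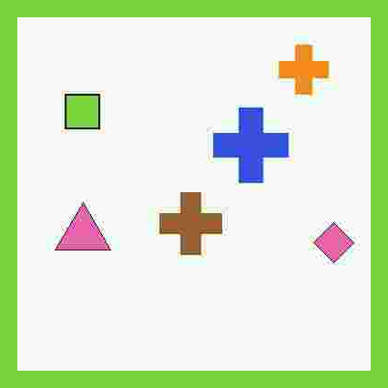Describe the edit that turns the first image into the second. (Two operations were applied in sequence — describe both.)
The image was degraded with heavy JPEG compression, then framed with a lime border.

Blocky 8×8 compression artifacts appear around shape edges and the flat background shows ringing — characteristic JPEG degradation. A solid lime frame runs around the edge of the second image, with the content slightly shrunk inside it.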